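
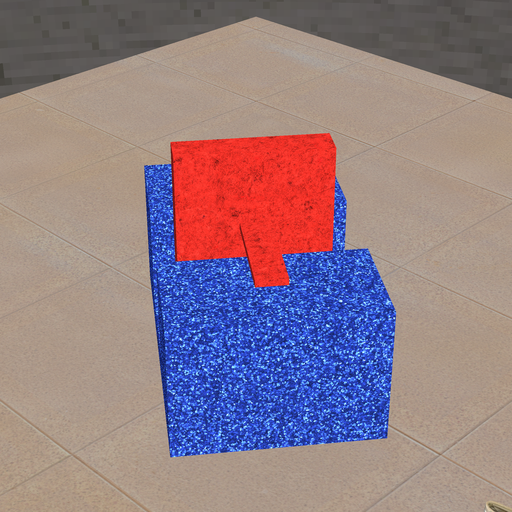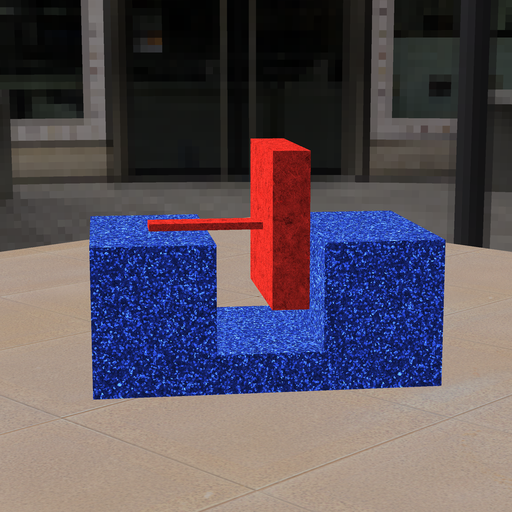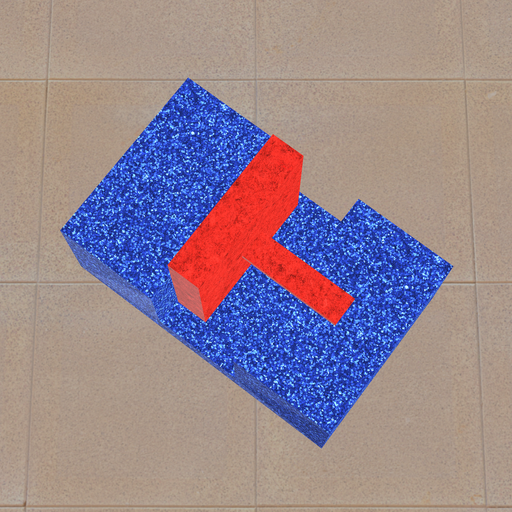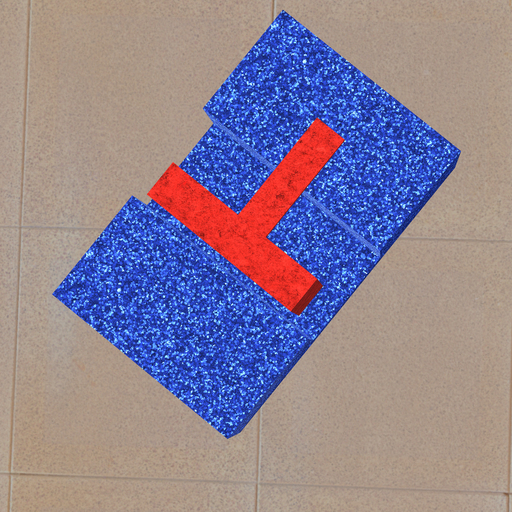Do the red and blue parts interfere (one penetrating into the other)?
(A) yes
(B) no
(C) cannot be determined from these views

(B) no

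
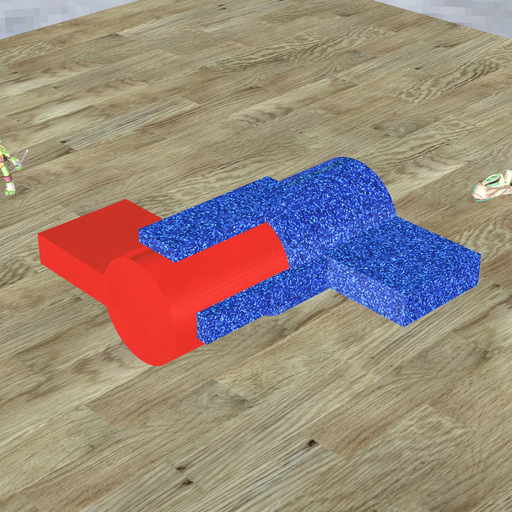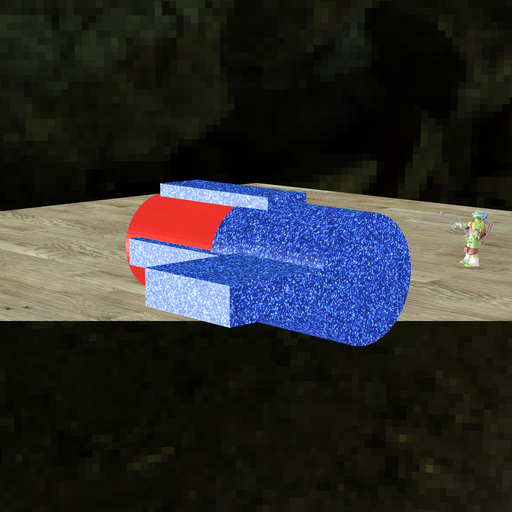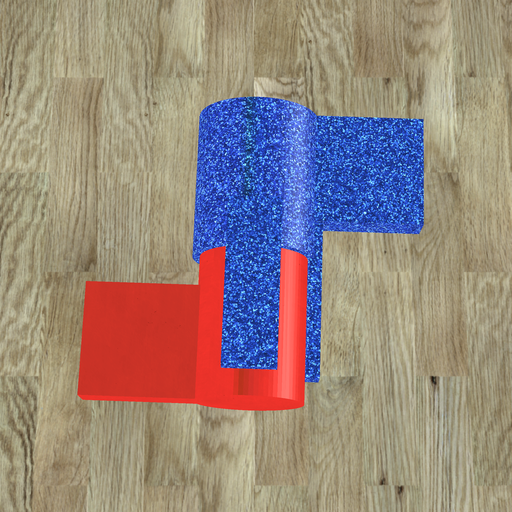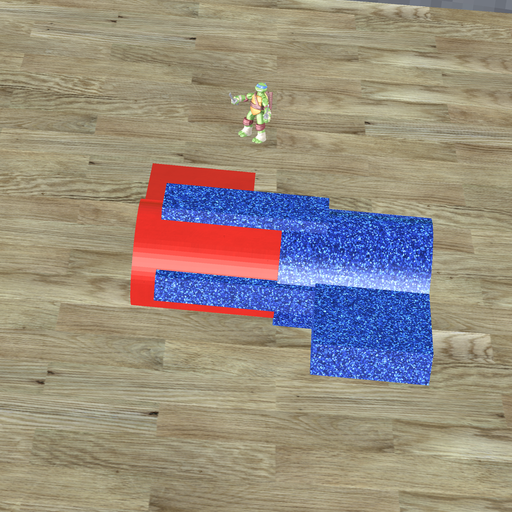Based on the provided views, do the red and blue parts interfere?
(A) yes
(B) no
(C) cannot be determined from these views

(A) yes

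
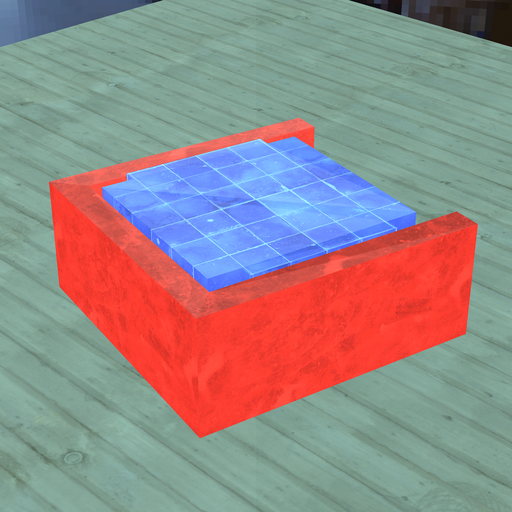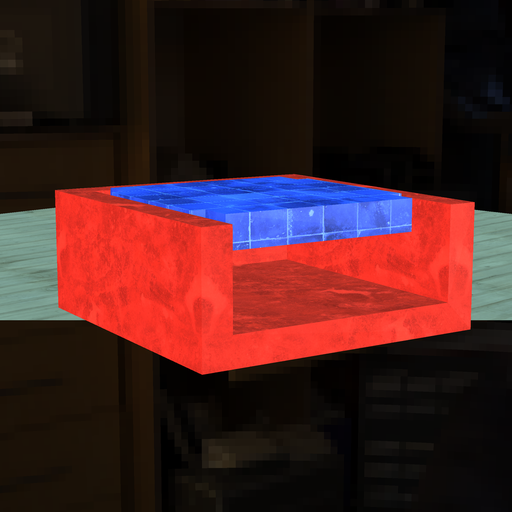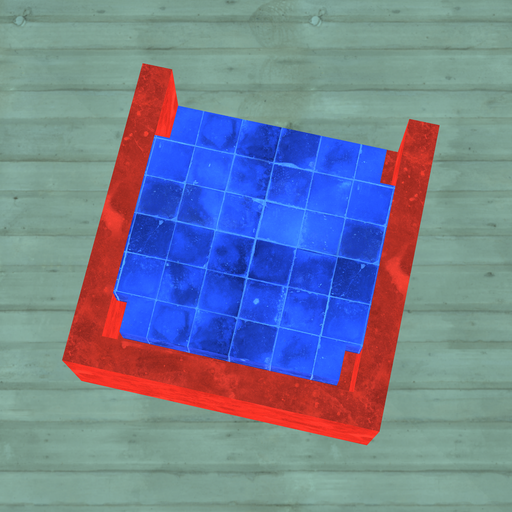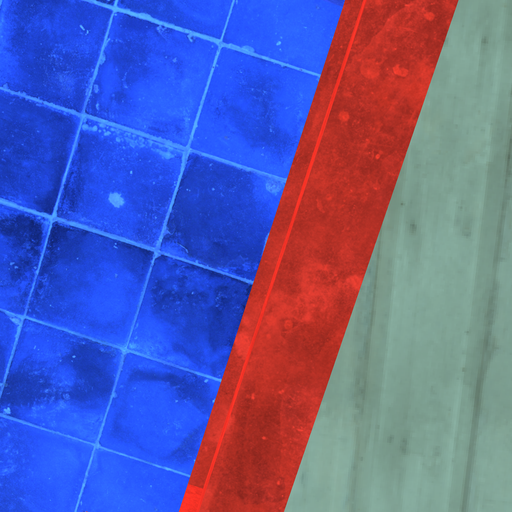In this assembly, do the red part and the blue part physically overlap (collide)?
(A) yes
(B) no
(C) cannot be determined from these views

(B) no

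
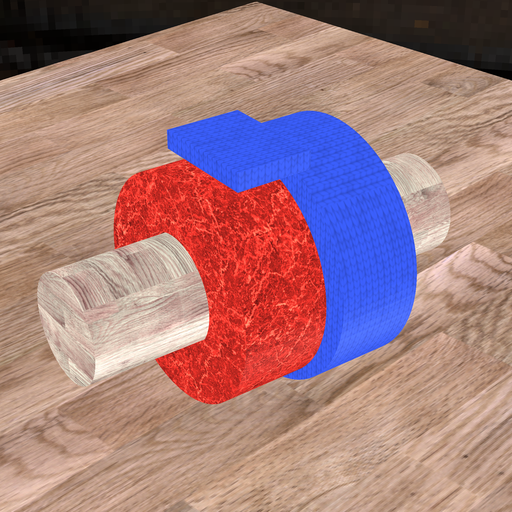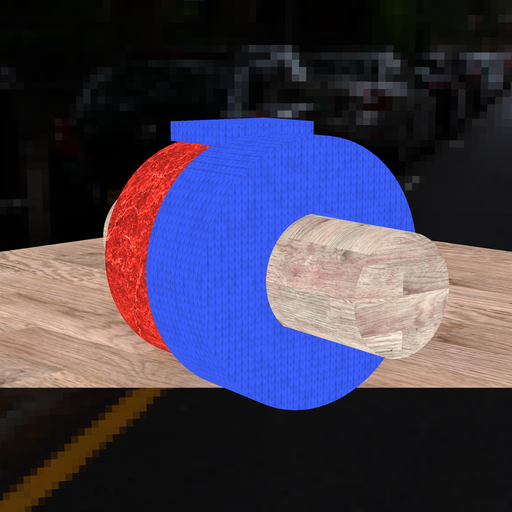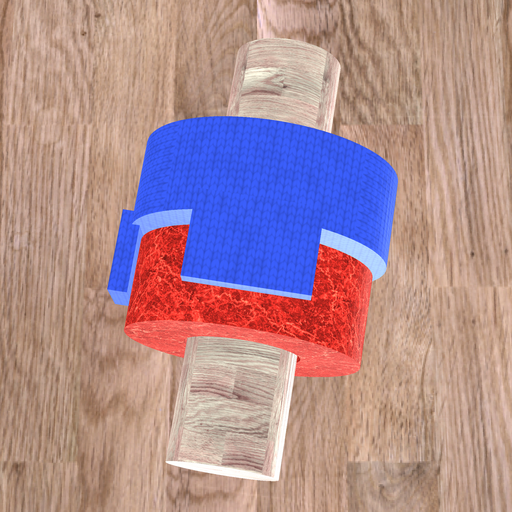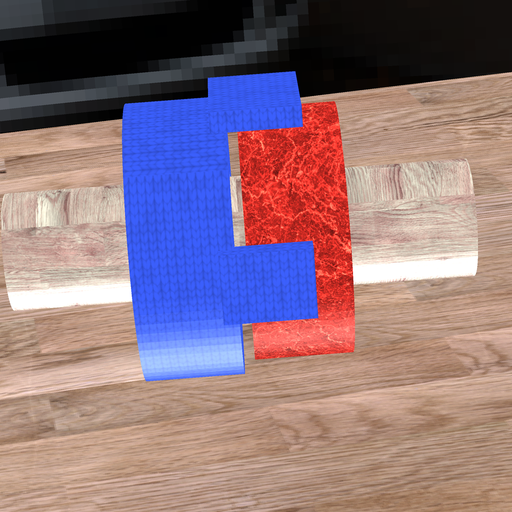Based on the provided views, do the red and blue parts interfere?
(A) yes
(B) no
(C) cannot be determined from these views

(B) no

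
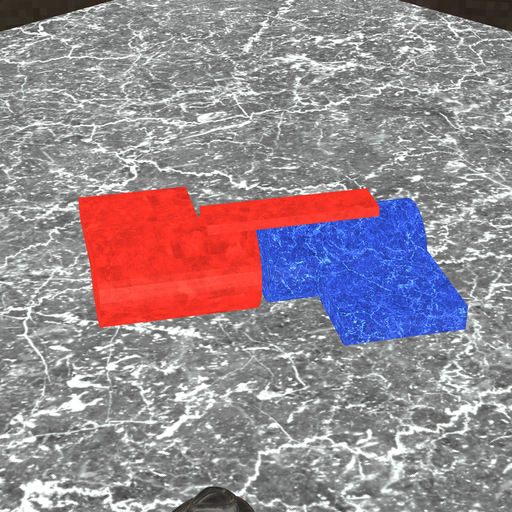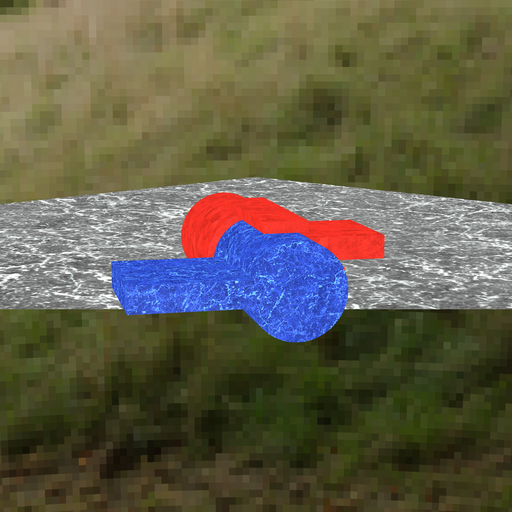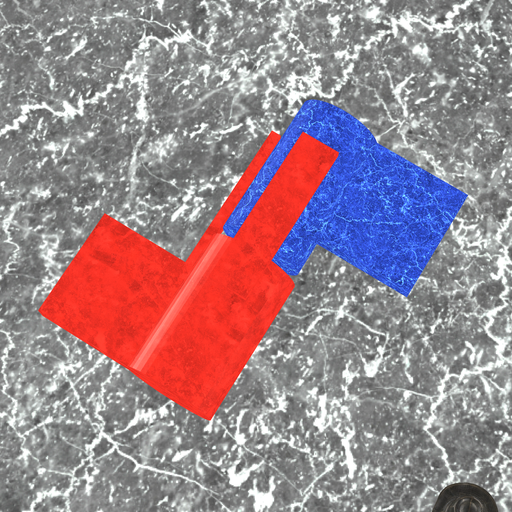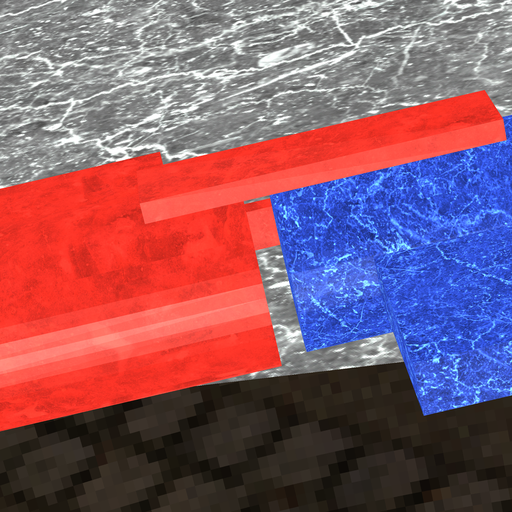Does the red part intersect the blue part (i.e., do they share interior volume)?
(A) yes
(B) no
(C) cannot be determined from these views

(B) no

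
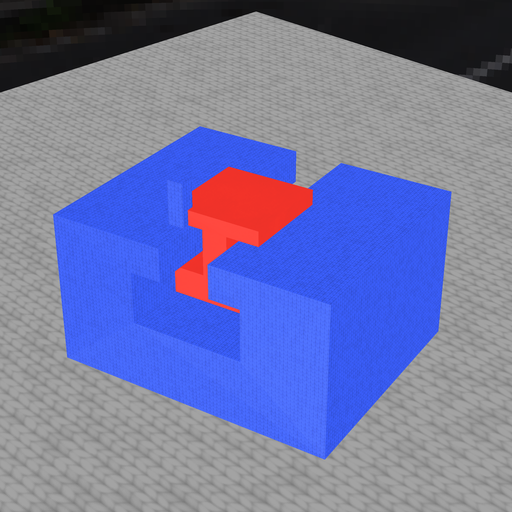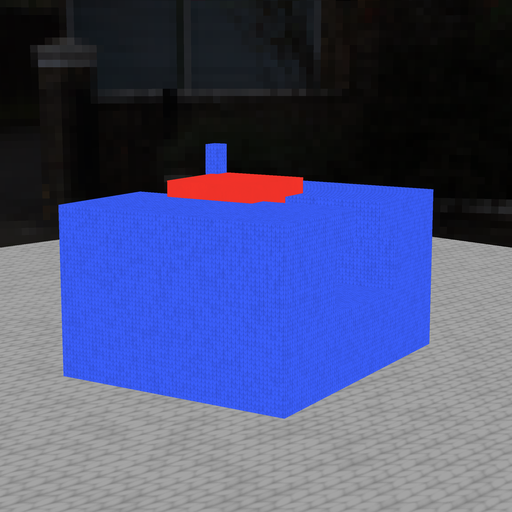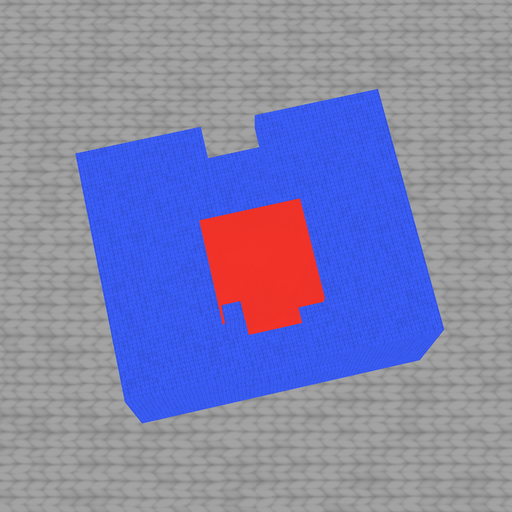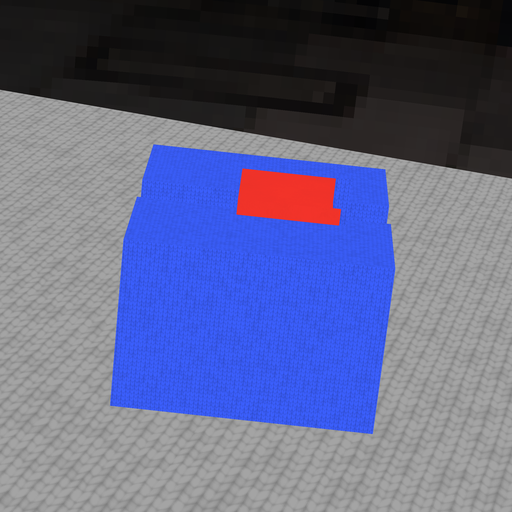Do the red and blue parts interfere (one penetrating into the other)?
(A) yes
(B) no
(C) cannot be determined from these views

(A) yes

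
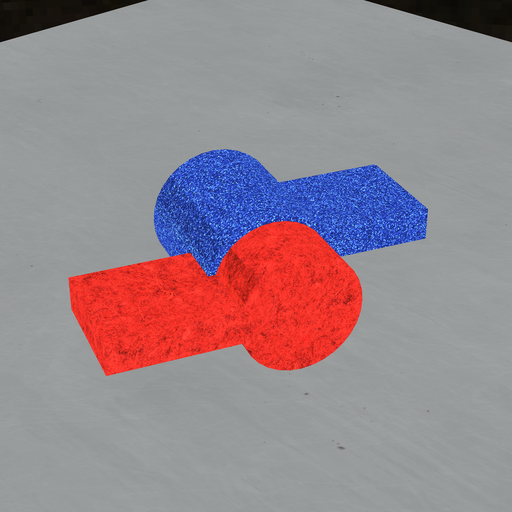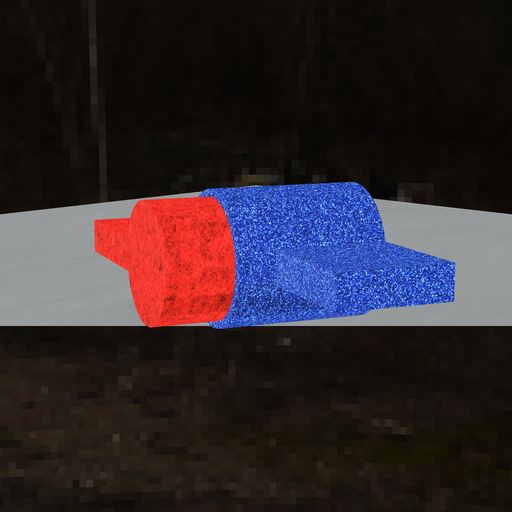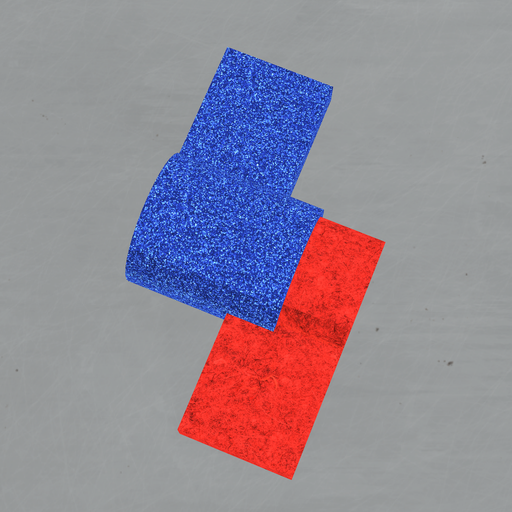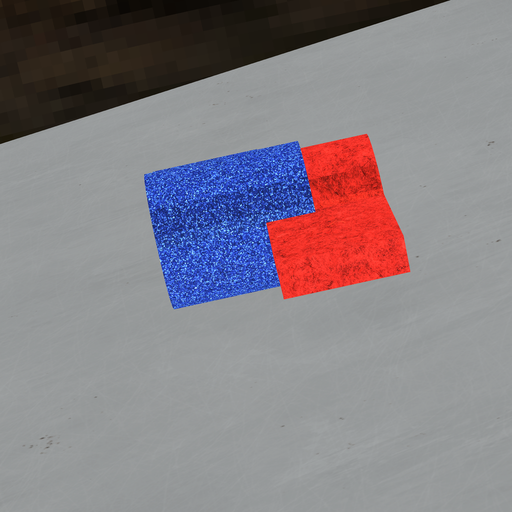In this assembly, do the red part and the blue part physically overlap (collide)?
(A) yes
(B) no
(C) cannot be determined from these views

(A) yes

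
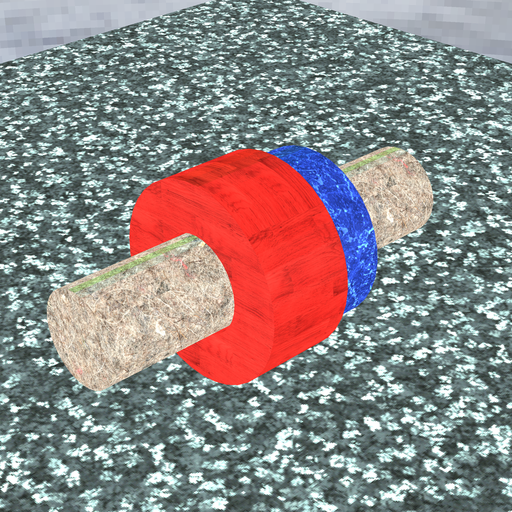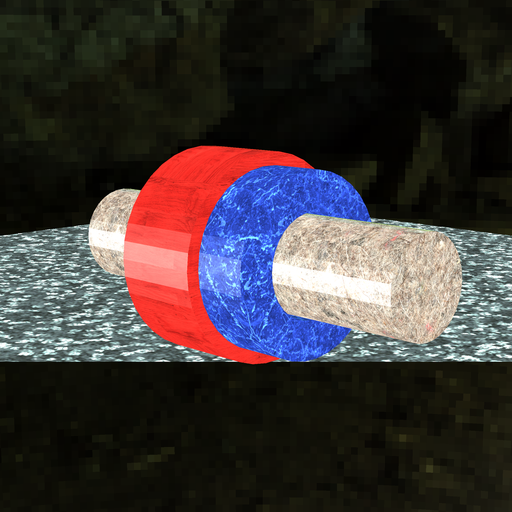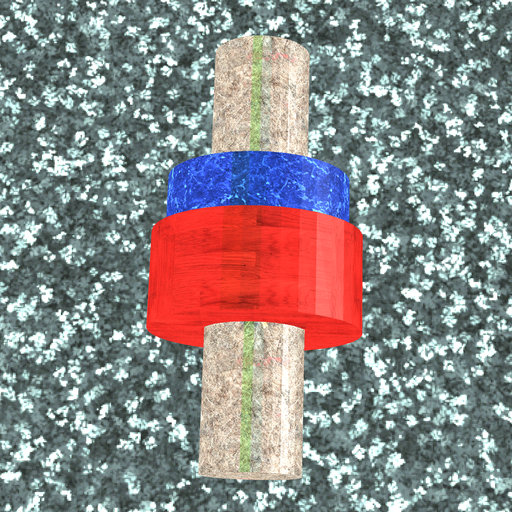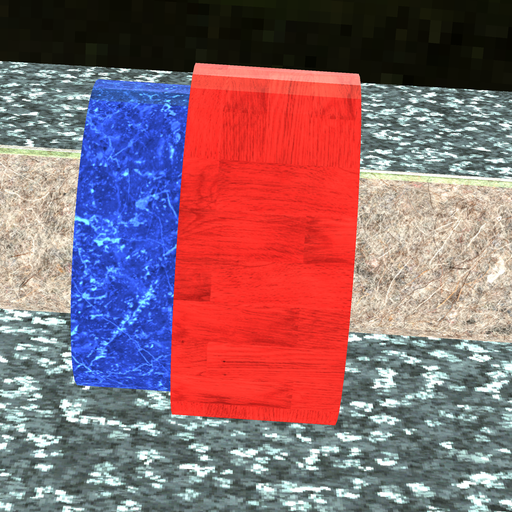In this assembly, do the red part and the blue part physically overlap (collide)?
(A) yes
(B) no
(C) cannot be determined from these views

(A) yes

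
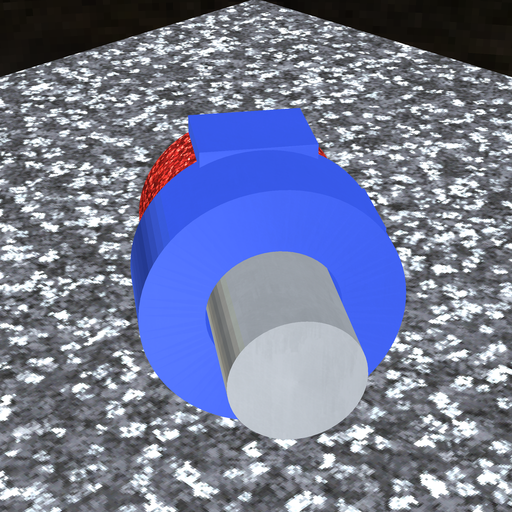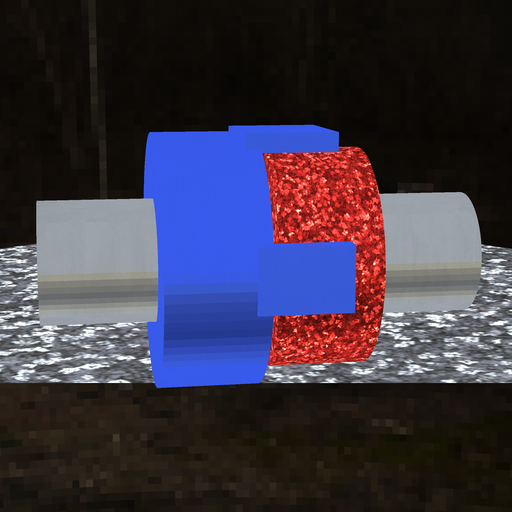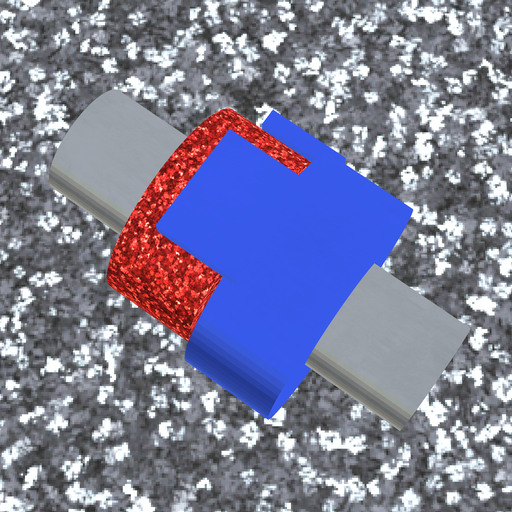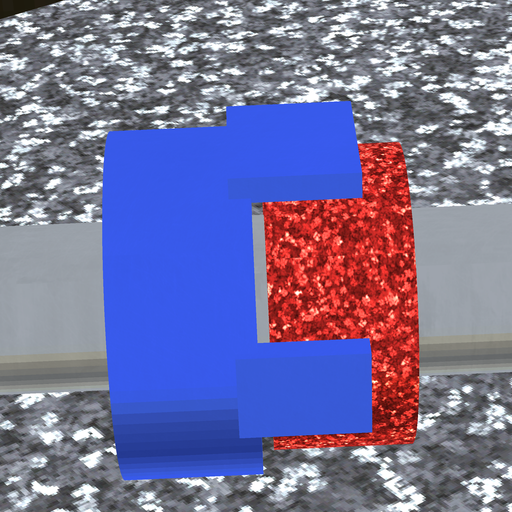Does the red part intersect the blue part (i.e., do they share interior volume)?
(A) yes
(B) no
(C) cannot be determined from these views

(B) no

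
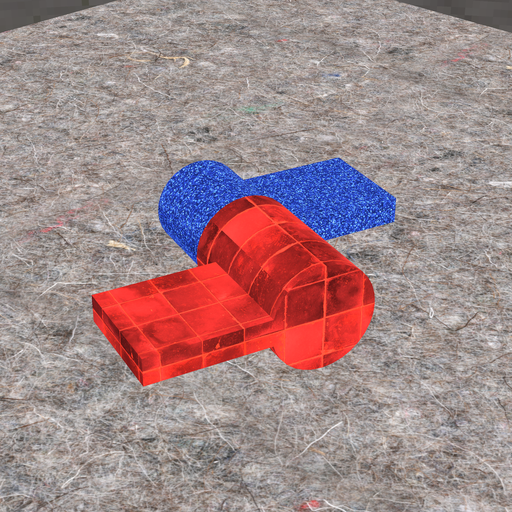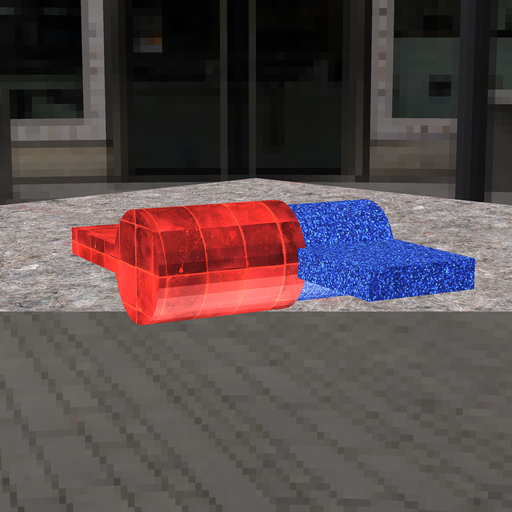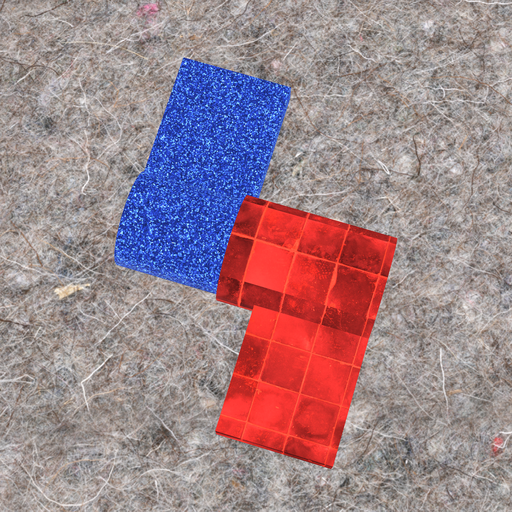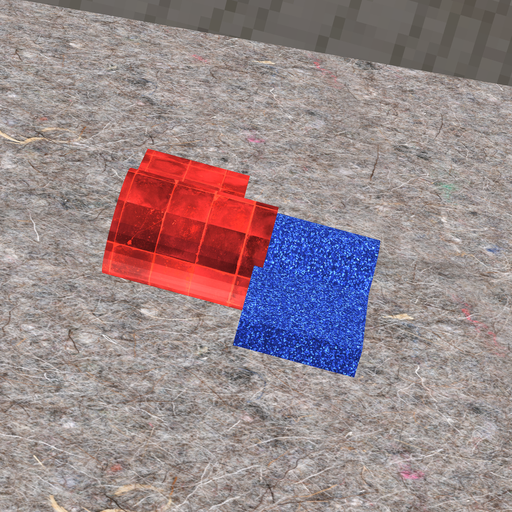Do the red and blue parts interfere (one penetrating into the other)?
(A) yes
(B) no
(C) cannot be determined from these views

(A) yes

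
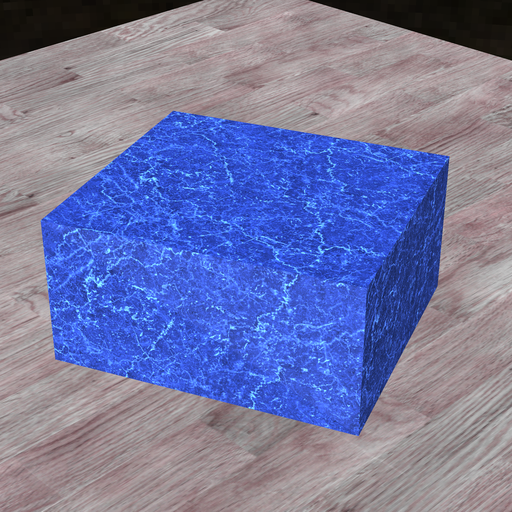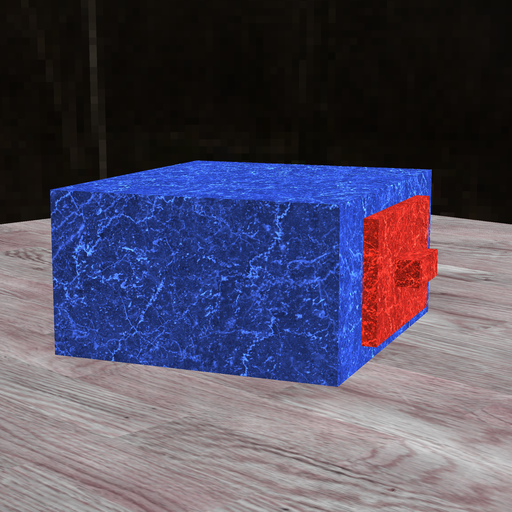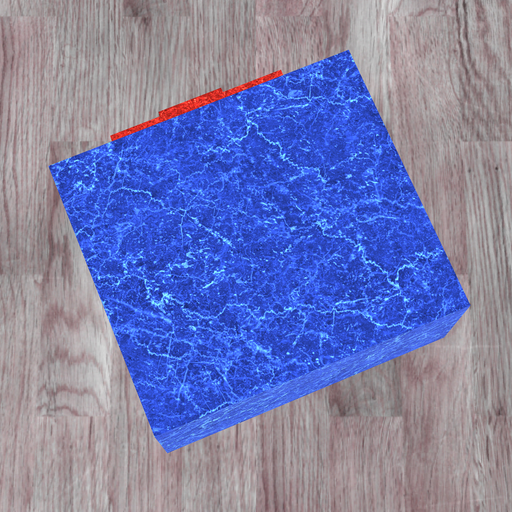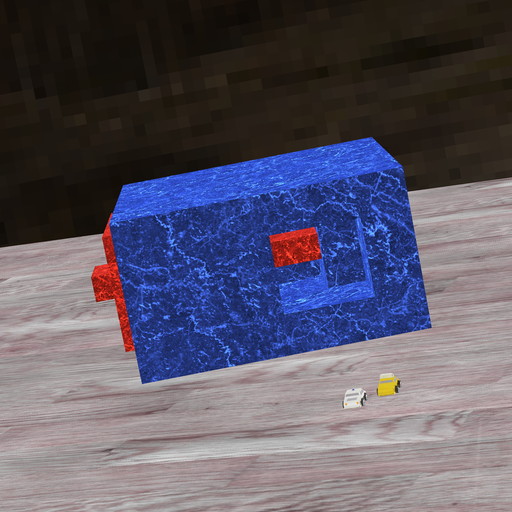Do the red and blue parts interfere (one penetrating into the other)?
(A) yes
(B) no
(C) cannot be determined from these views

(A) yes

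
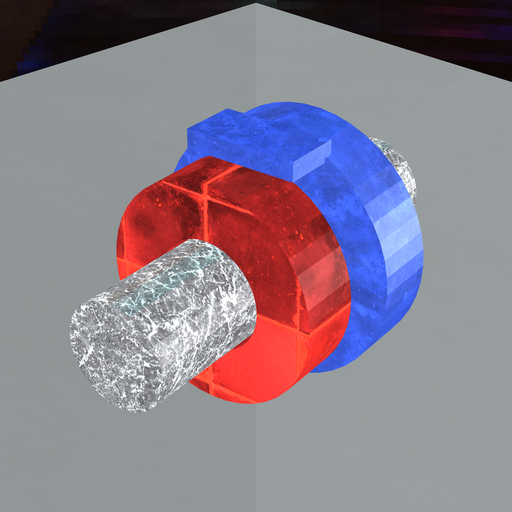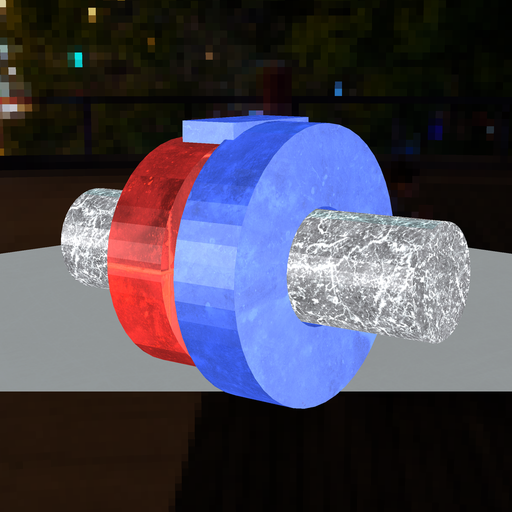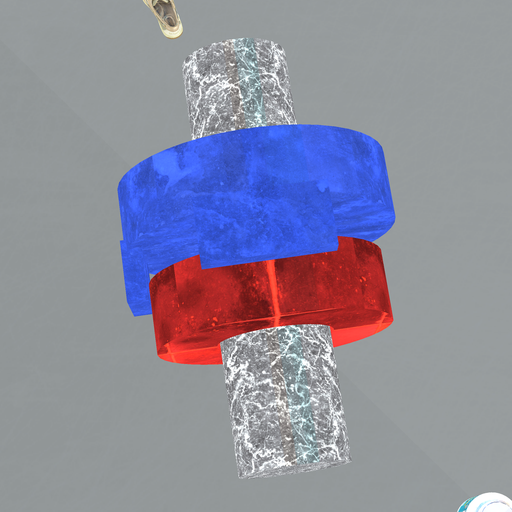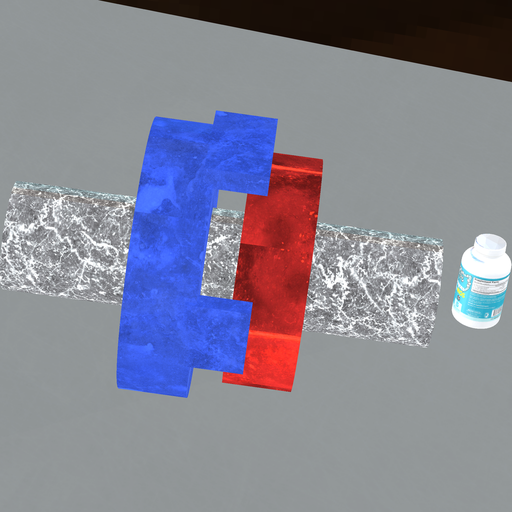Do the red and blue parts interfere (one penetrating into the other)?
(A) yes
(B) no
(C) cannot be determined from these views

(B) no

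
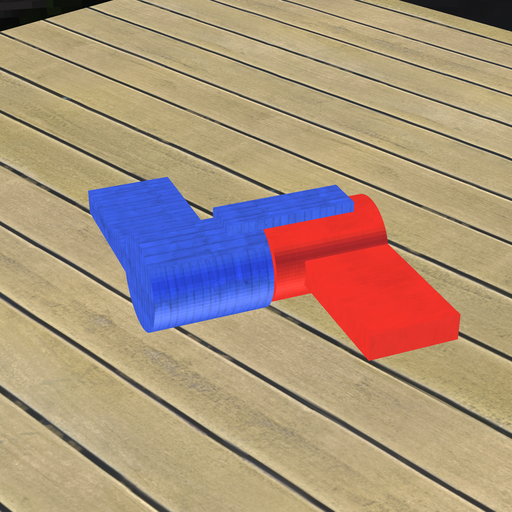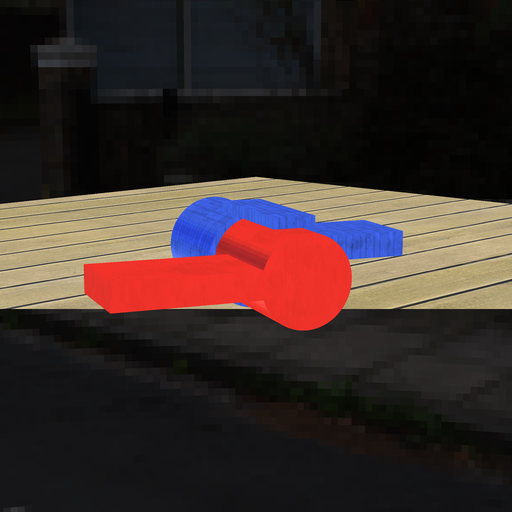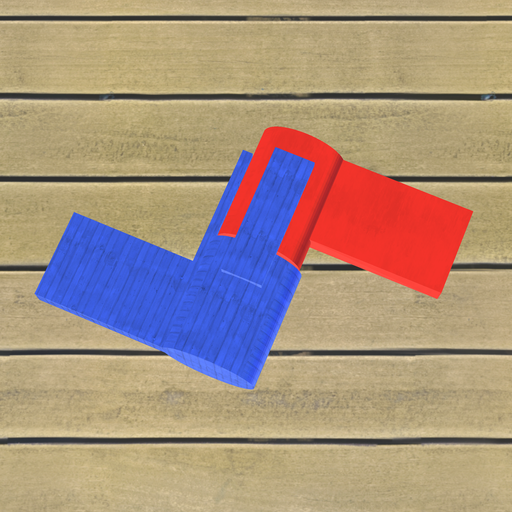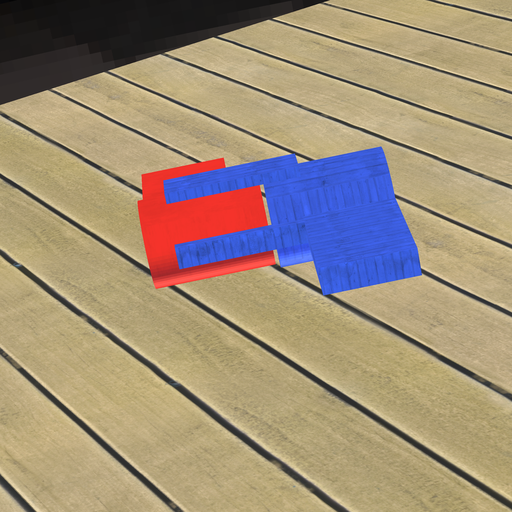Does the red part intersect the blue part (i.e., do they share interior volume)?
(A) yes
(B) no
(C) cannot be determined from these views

(B) no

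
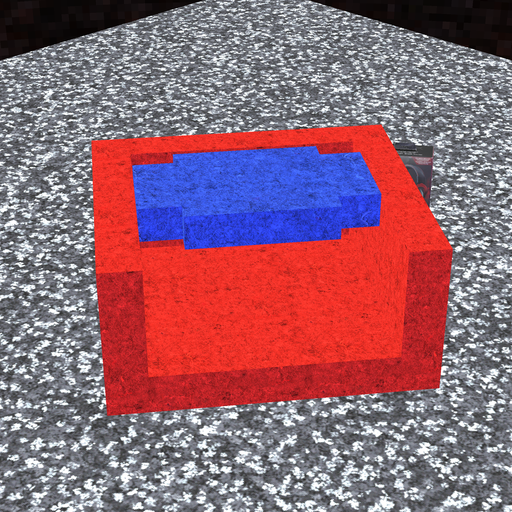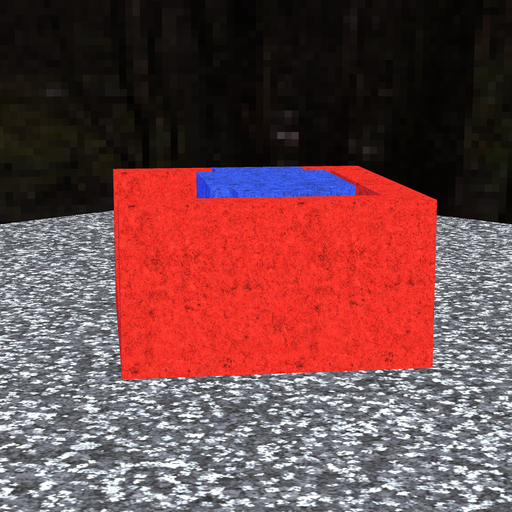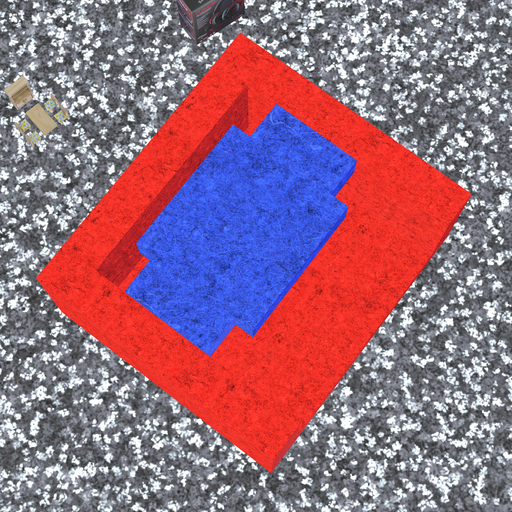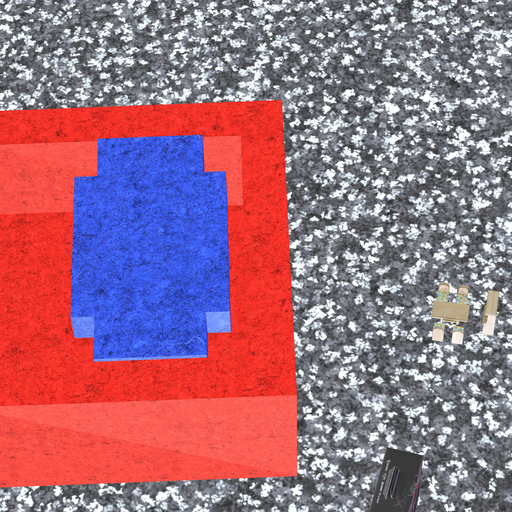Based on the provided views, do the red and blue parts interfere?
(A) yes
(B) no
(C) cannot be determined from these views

(B) no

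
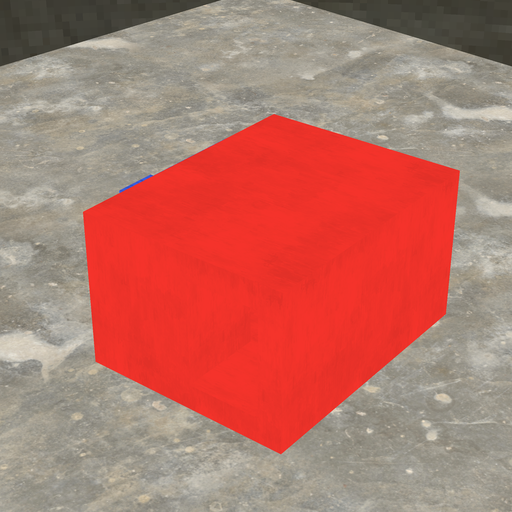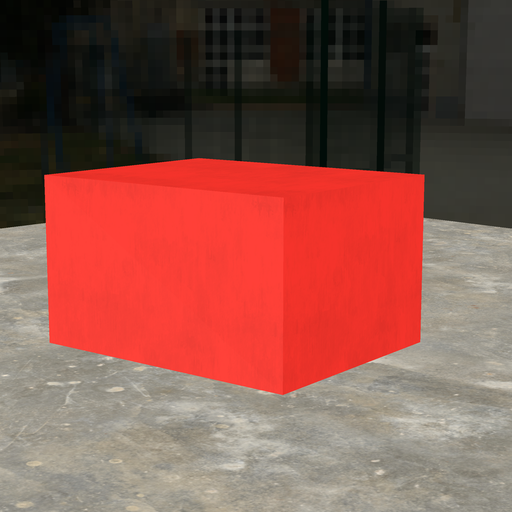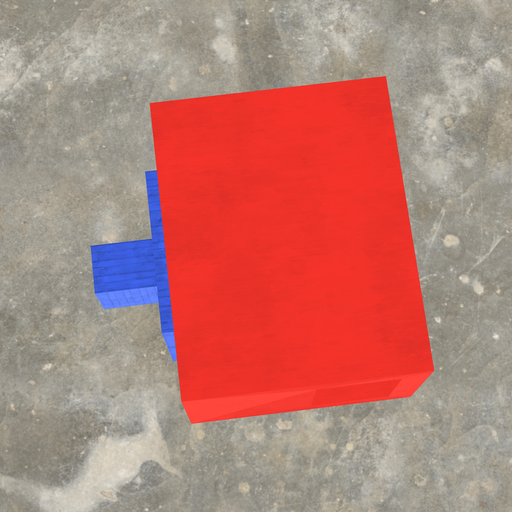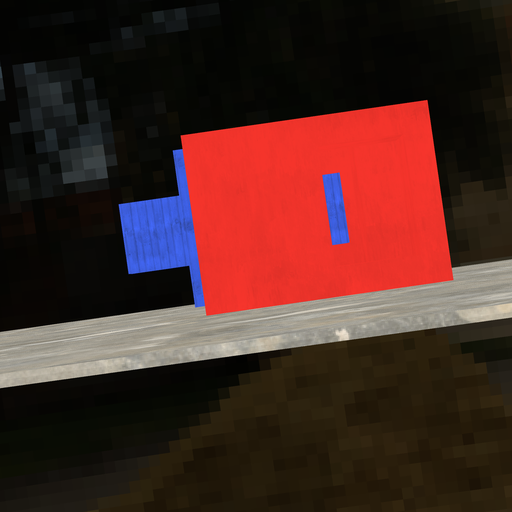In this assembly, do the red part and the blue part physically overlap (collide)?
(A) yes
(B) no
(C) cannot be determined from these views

(B) no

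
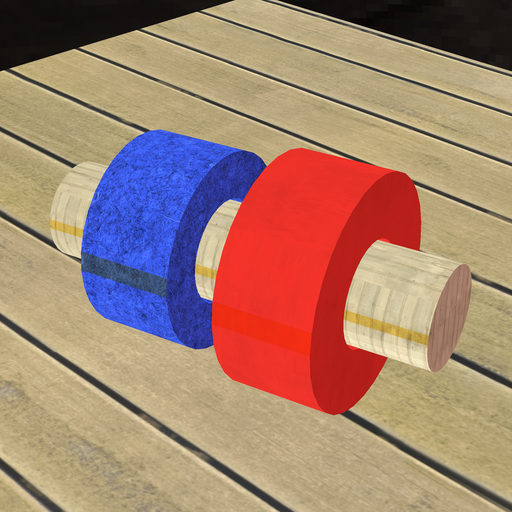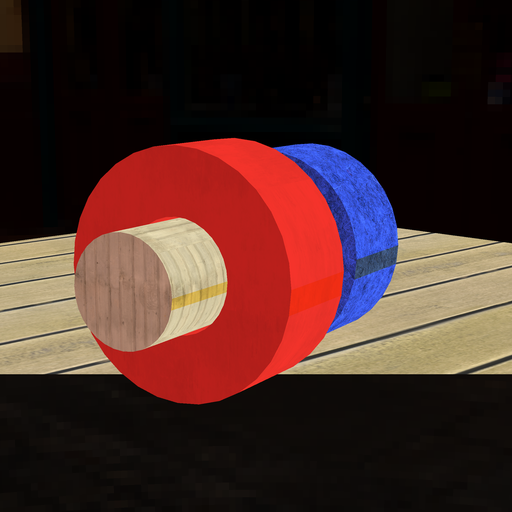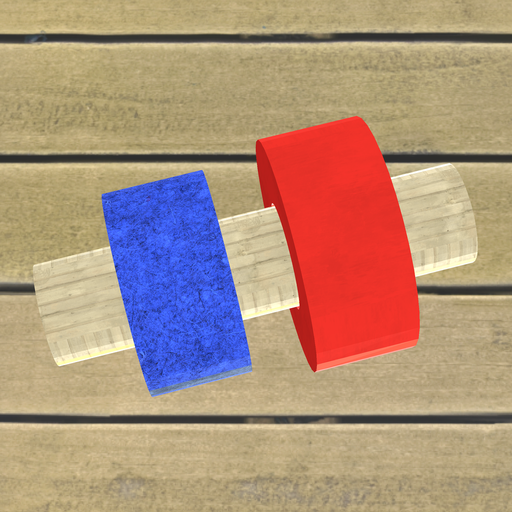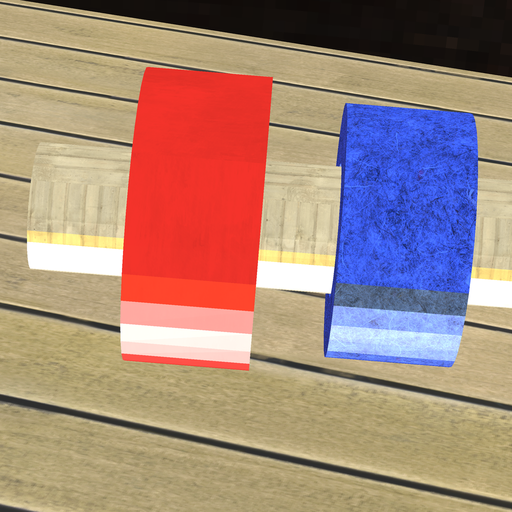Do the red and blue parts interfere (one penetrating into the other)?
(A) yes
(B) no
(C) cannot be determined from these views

(B) no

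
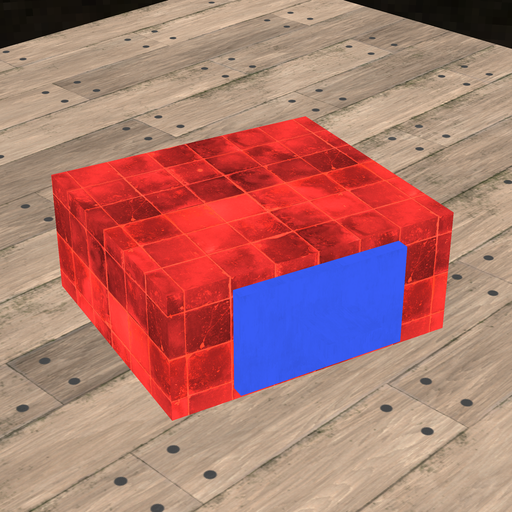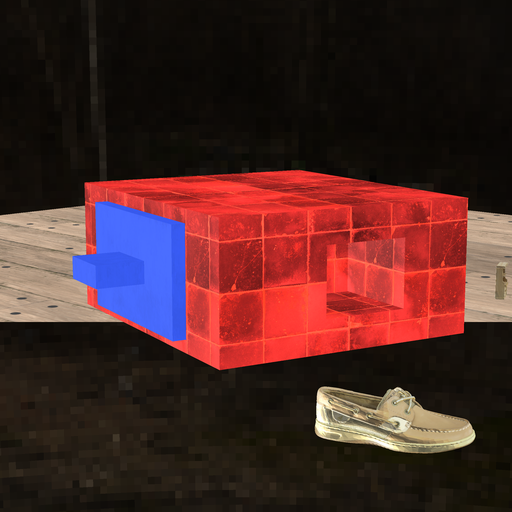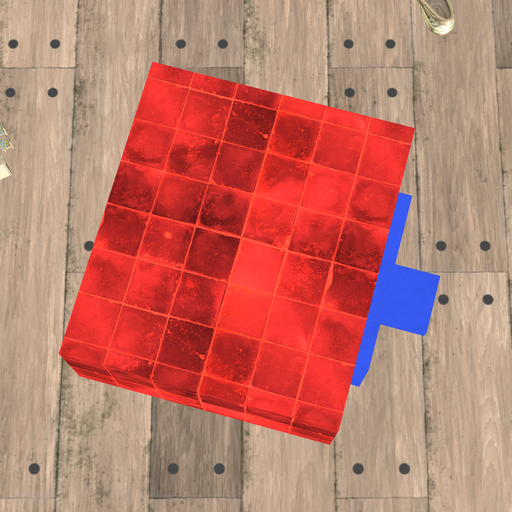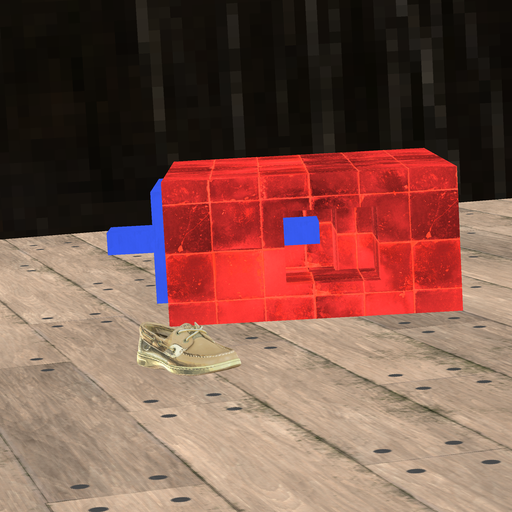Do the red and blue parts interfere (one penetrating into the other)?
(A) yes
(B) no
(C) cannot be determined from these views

(B) no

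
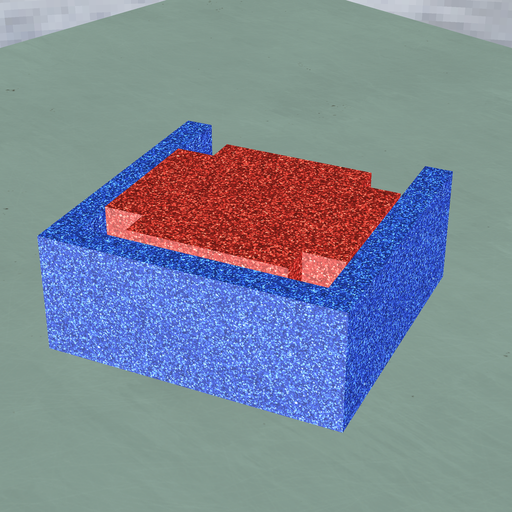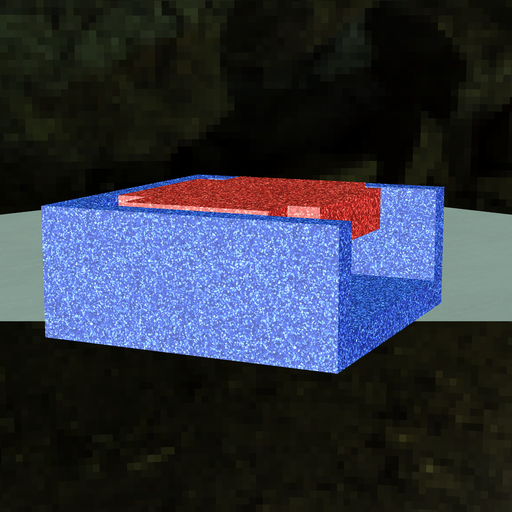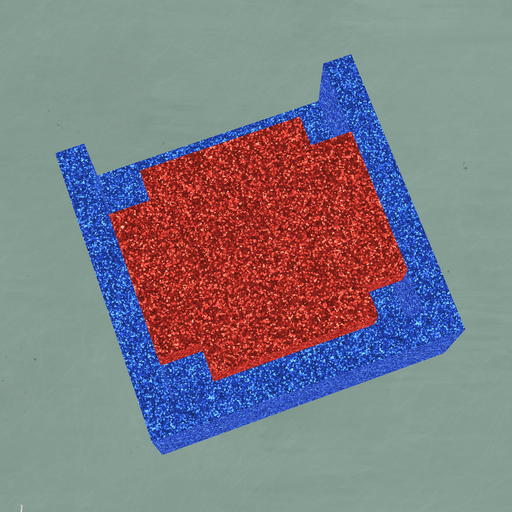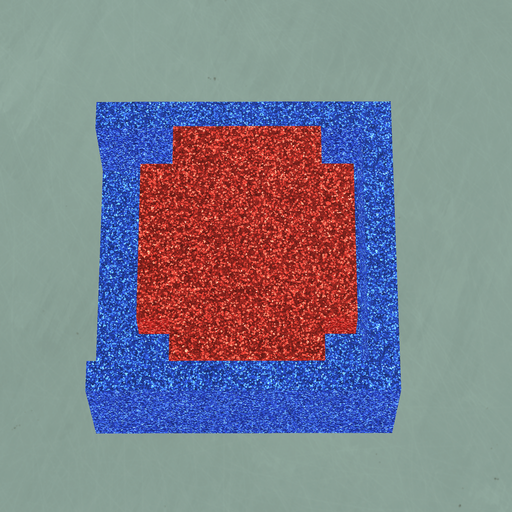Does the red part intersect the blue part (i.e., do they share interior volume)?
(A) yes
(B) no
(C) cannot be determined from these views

(B) no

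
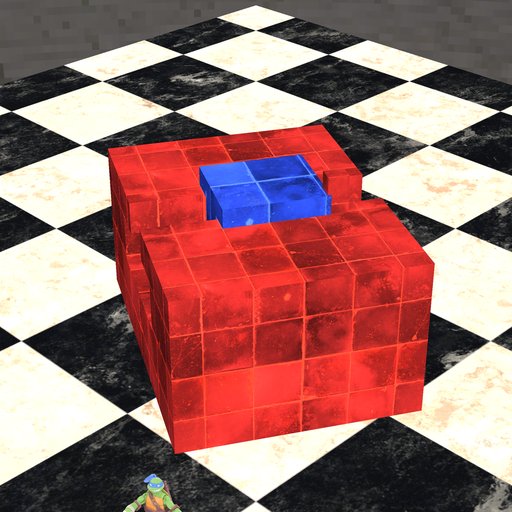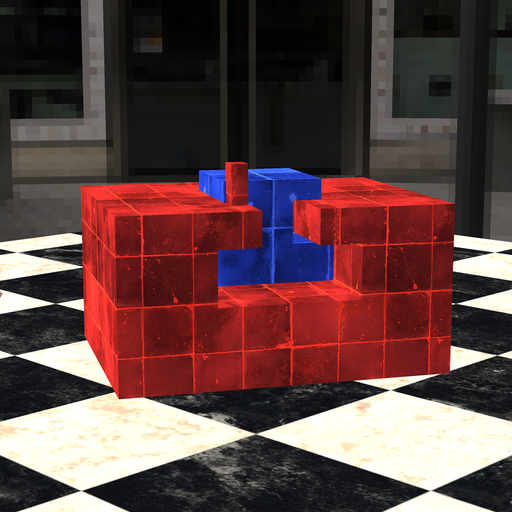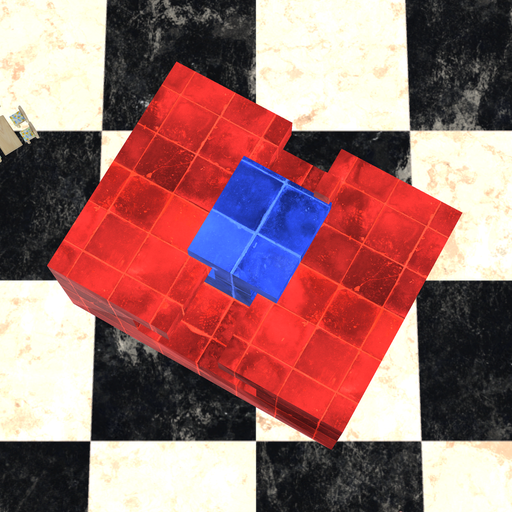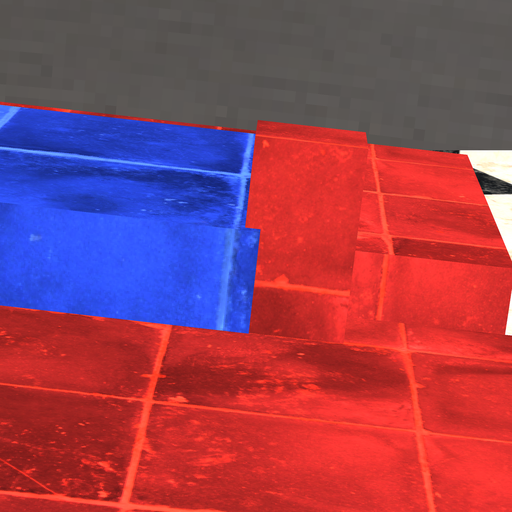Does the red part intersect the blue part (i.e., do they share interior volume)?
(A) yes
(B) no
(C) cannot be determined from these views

(A) yes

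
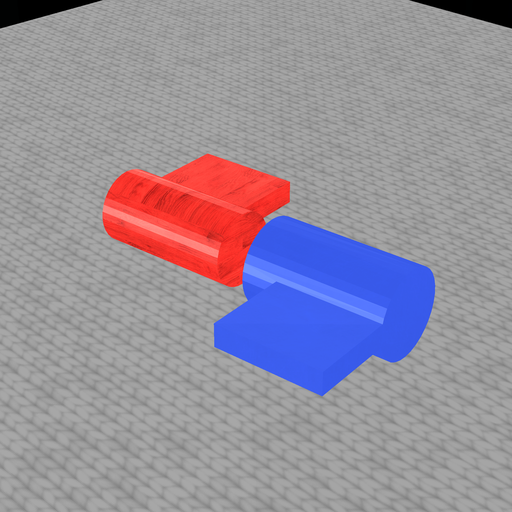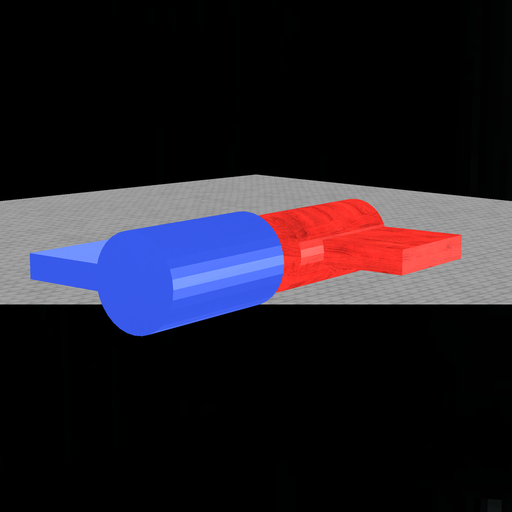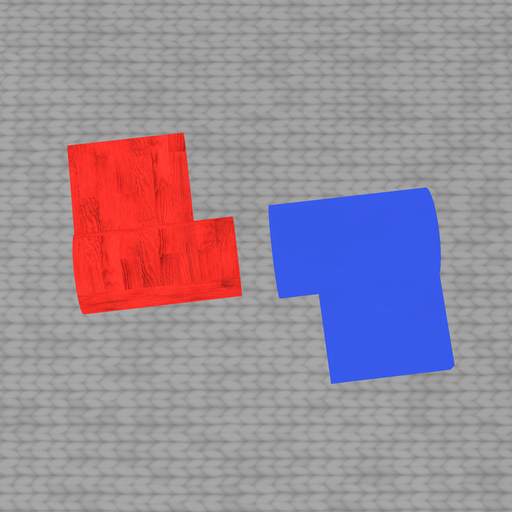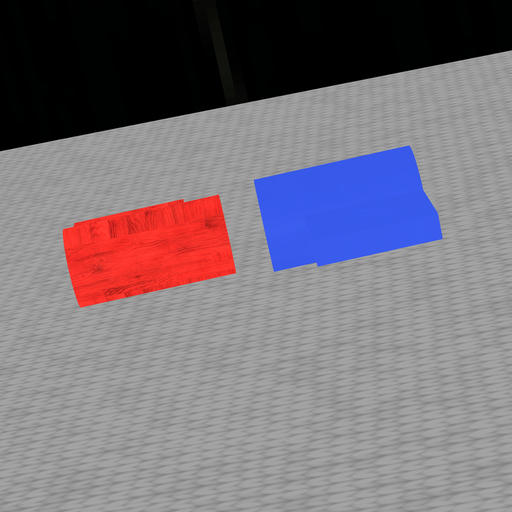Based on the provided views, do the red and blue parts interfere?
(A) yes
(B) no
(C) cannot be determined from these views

(B) no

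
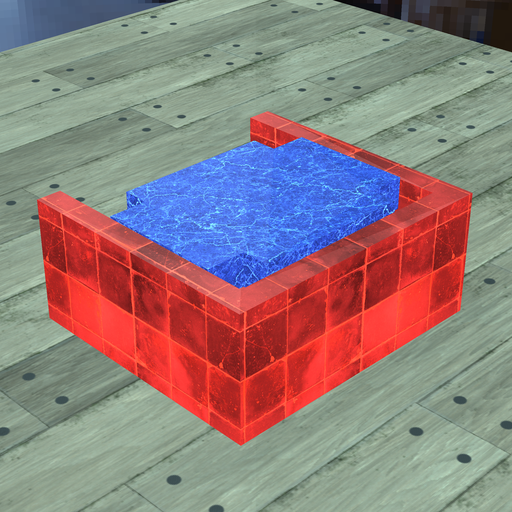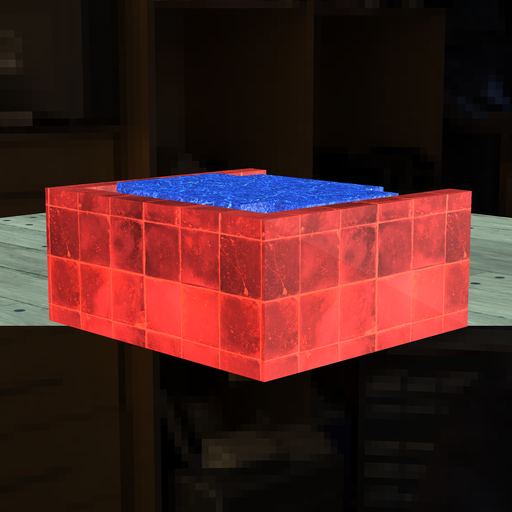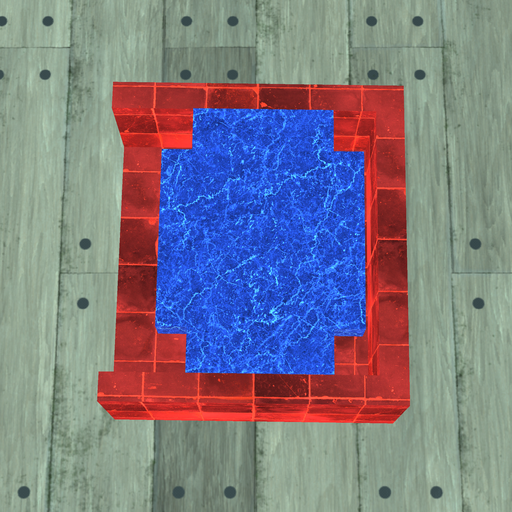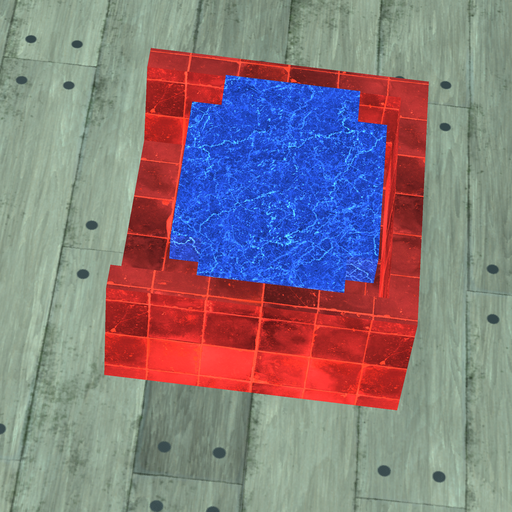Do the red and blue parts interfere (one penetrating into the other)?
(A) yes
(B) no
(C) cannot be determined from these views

(B) no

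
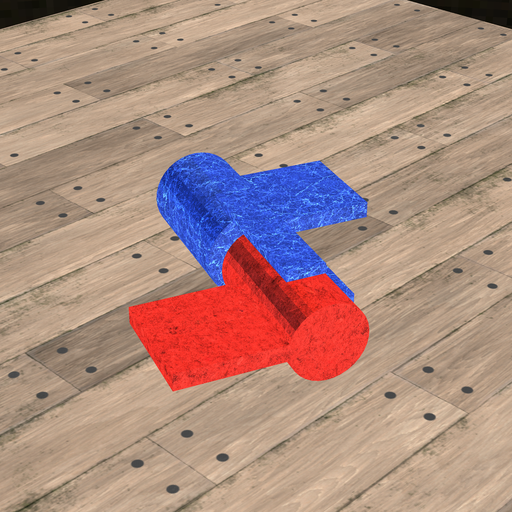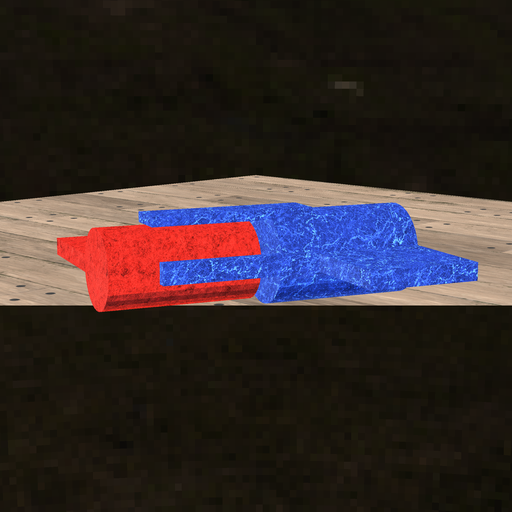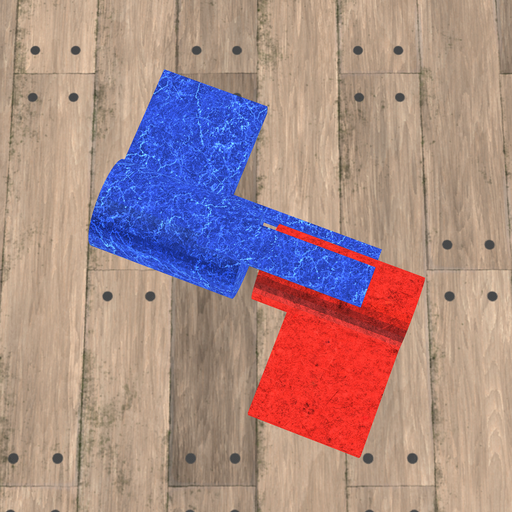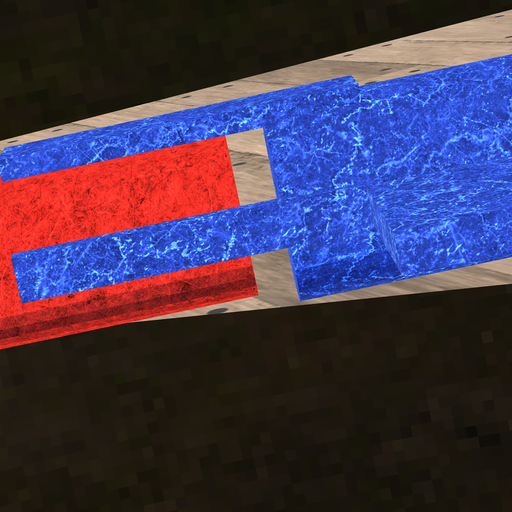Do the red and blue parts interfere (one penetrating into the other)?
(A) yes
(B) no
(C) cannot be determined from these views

(B) no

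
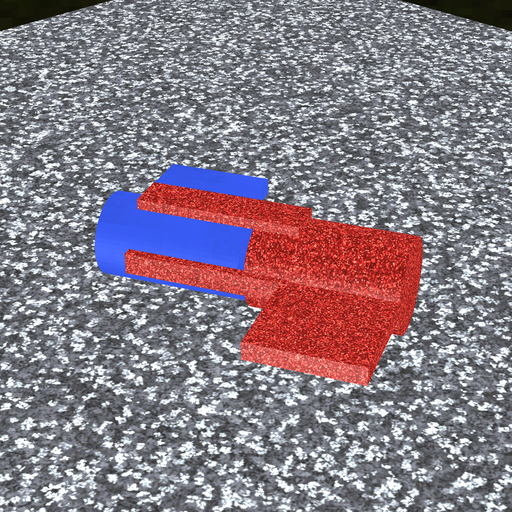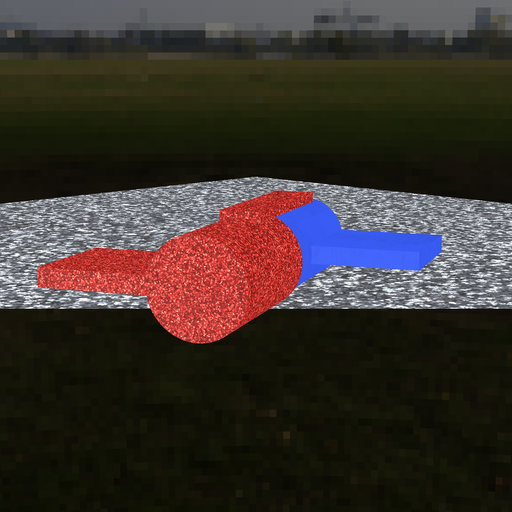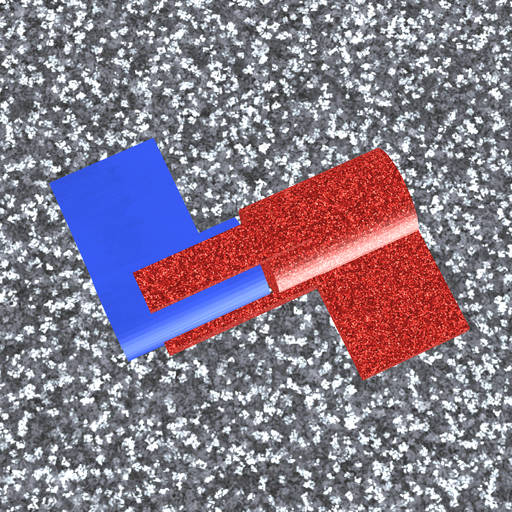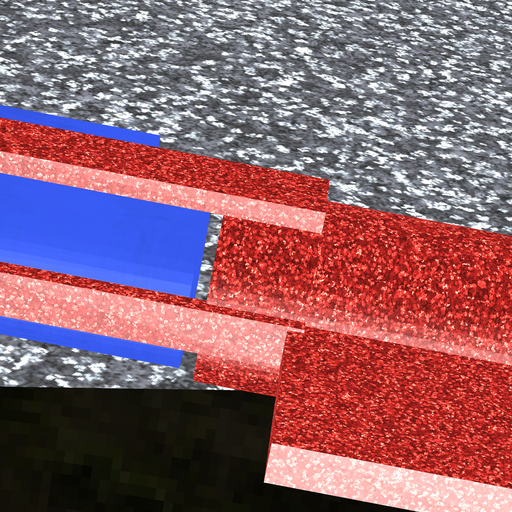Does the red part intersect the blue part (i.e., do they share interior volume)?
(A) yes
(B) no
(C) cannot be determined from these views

(B) no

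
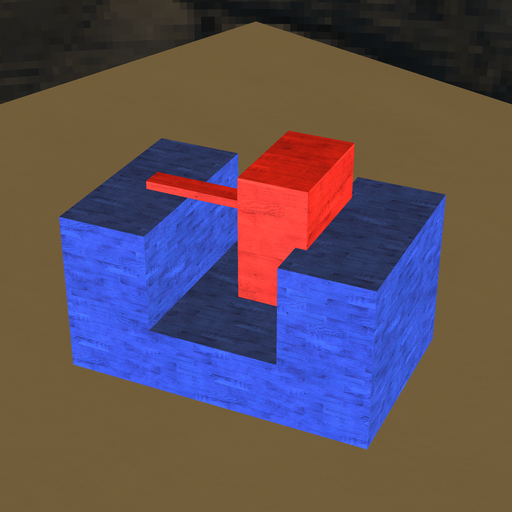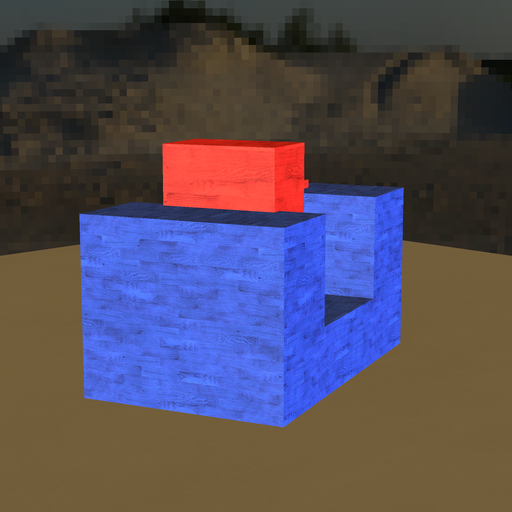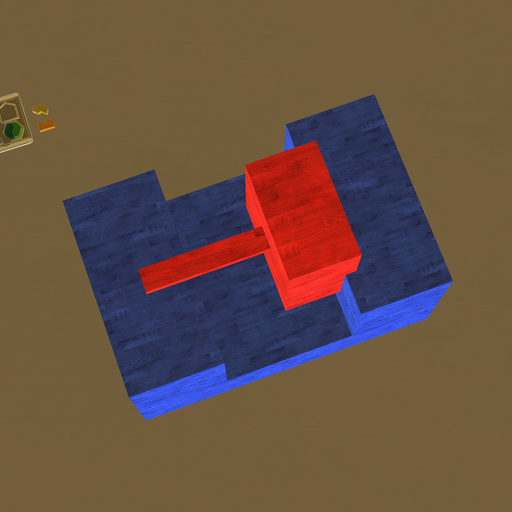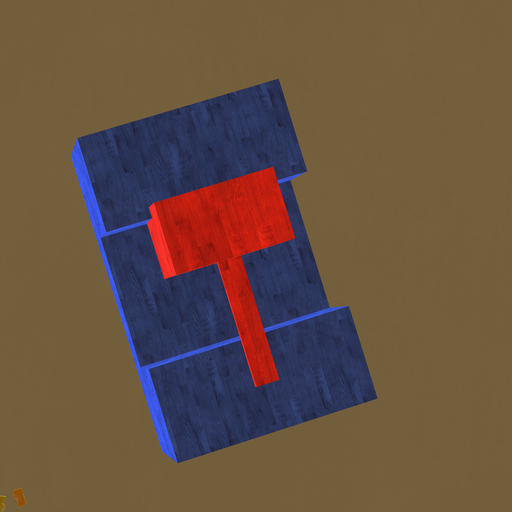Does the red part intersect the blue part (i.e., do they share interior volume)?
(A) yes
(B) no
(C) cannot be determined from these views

(A) yes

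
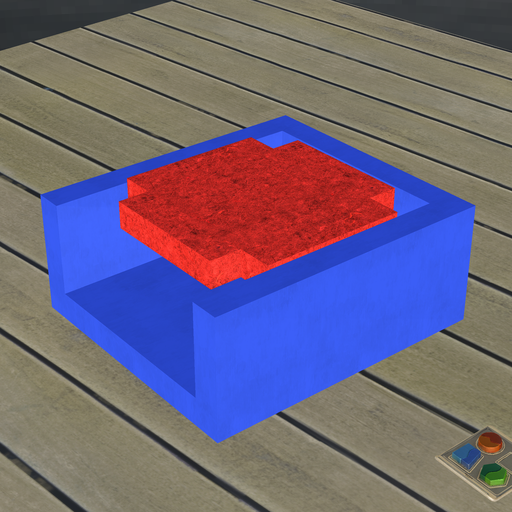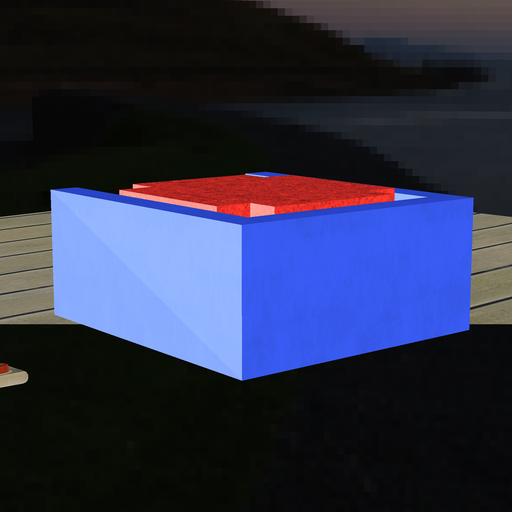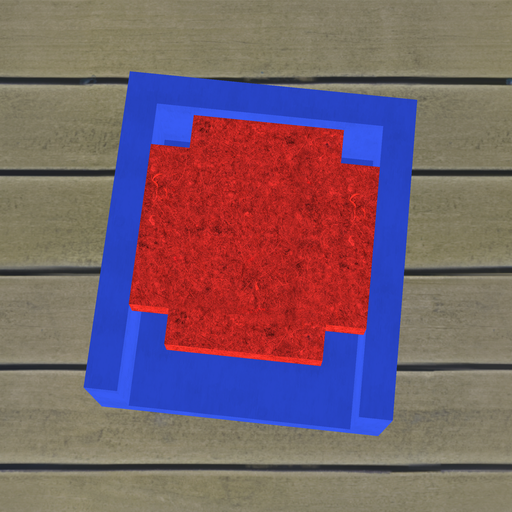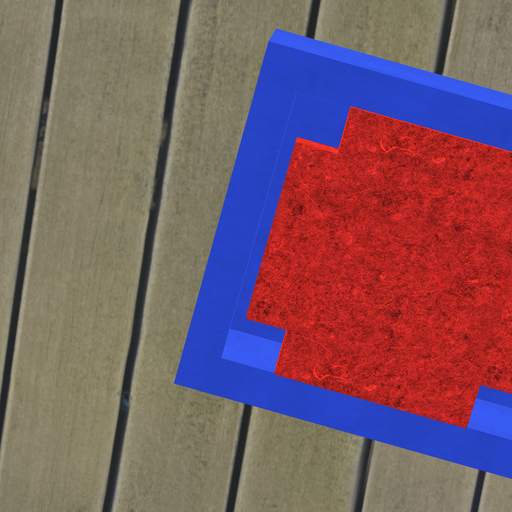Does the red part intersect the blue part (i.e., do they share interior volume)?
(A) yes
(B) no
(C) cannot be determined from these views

(B) no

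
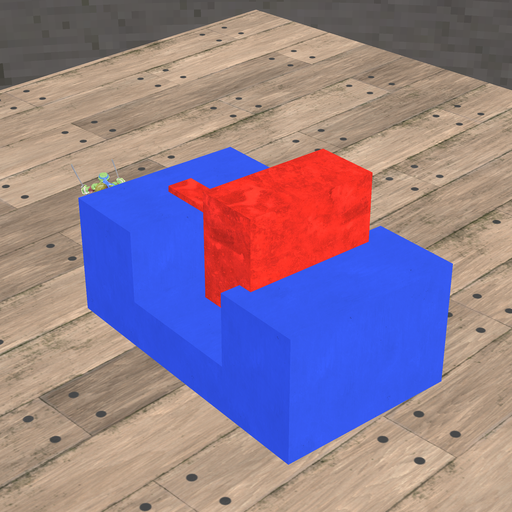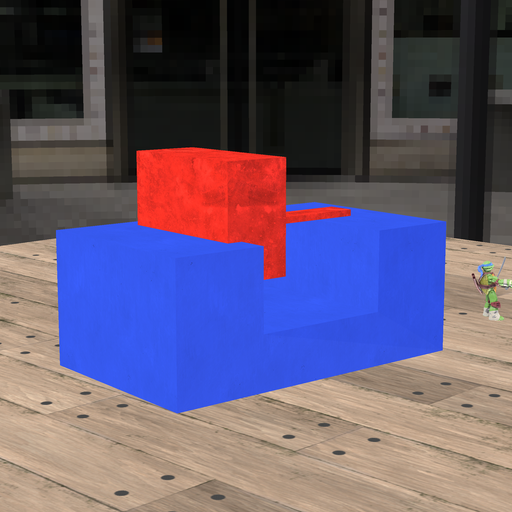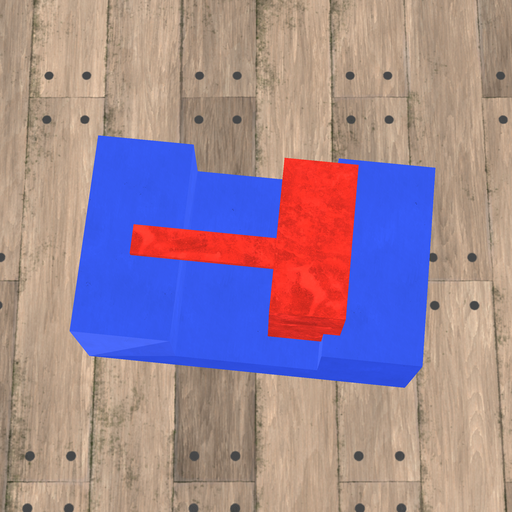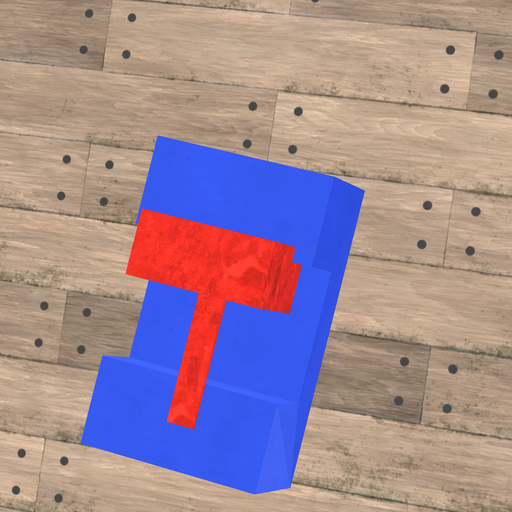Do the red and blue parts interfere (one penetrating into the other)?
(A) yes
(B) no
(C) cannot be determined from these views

(A) yes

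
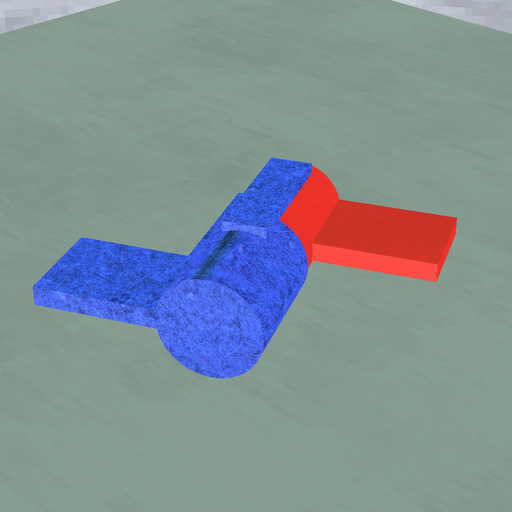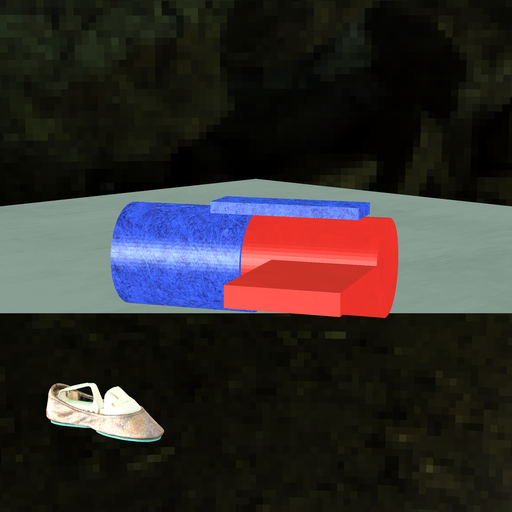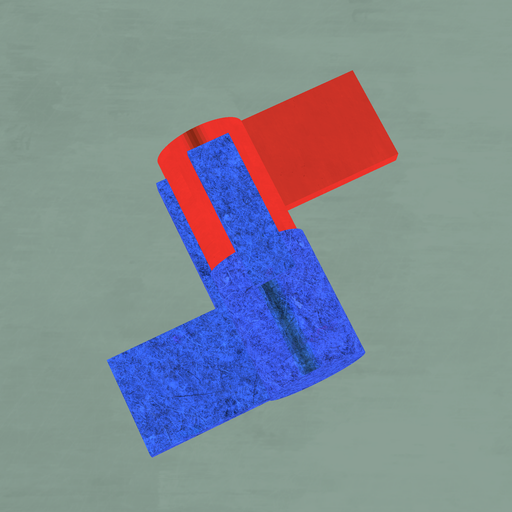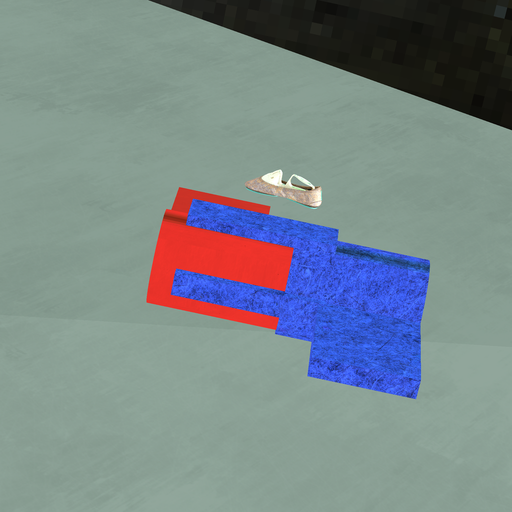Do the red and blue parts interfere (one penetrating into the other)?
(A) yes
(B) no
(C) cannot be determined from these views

(A) yes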